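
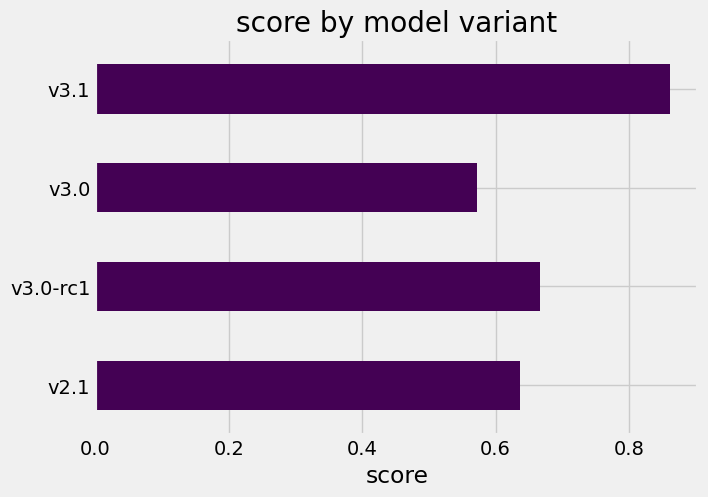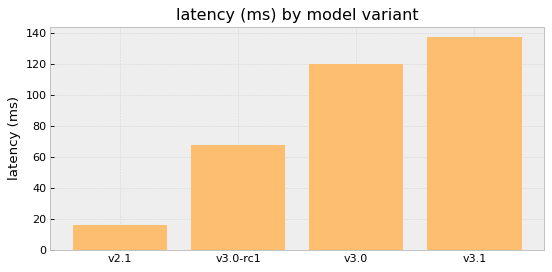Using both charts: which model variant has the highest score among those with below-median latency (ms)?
Chart 2 median latency (ms) ≈ 100; below-median model variants: v2.1, v3.0-rc1. Among those, v3.0-rc1 has the highest score (≈ 0.7).

v3.0-rc1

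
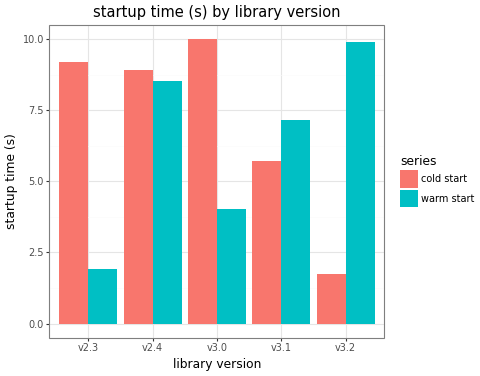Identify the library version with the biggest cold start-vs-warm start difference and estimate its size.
v3.2: cold start ≈ 2, warm start ≈ 10 → gap ≈ 8. Next-largest (v2.3) is only ≈ 7.

v3.2, ≈ 8 s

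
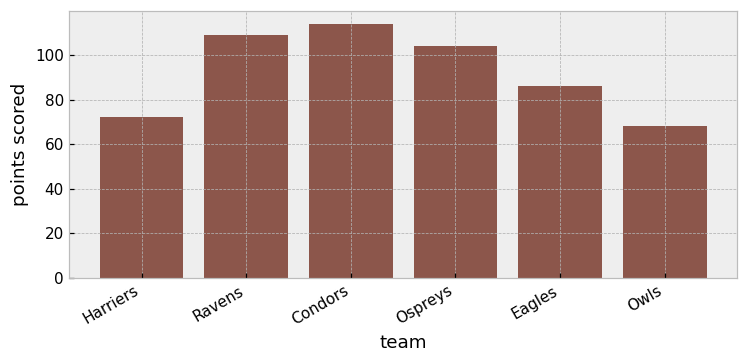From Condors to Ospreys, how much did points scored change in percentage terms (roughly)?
≈ -9.1%

Condors ≈ 110, Ospreys ≈ 100; (100 − 110) / 110 ≈ -9.1%.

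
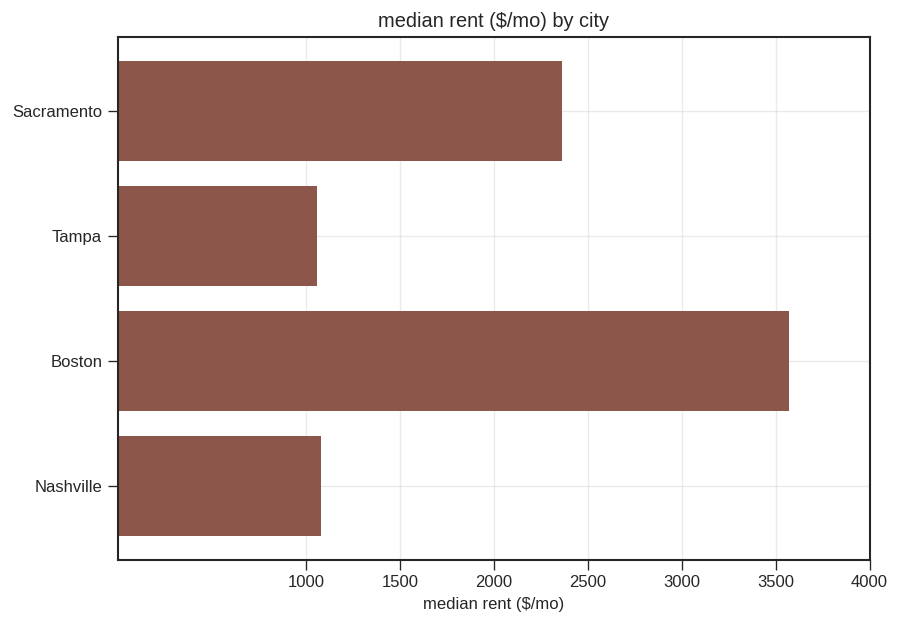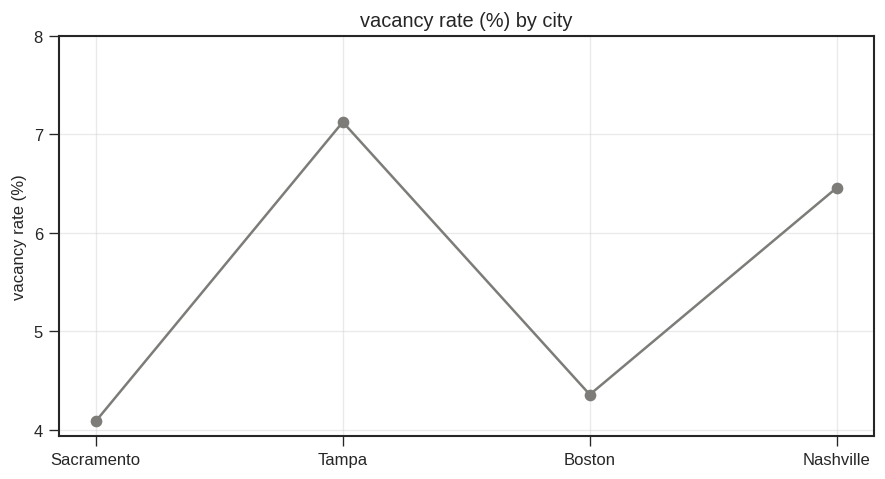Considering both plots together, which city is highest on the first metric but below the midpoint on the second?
Chart 2 median vacancy rate (%) ≈ 5; below-median cities: Sacramento, Boston. Among those, Boston has the highest median rent ($/mo) (≈ 3500).

Boston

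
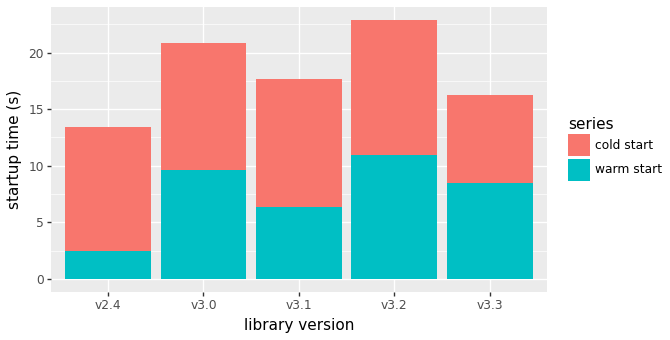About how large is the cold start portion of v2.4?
≈ 12

cold start top ≈ 14, bottom ≈ 2; segment ≈ 12.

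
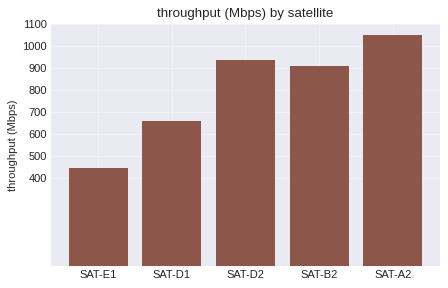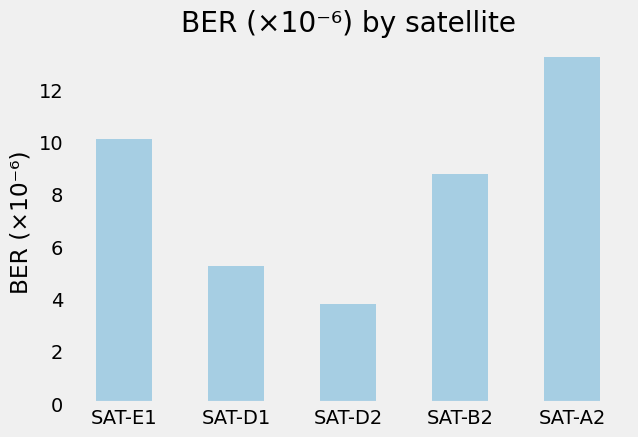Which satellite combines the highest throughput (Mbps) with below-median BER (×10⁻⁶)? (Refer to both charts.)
Chart 2 median BER (×10⁻⁶) ≈ 8; below-median satellites: SAT-D1, SAT-D2. Among those, SAT-D2 has the highest throughput (Mbps) (≈ 900).

SAT-D2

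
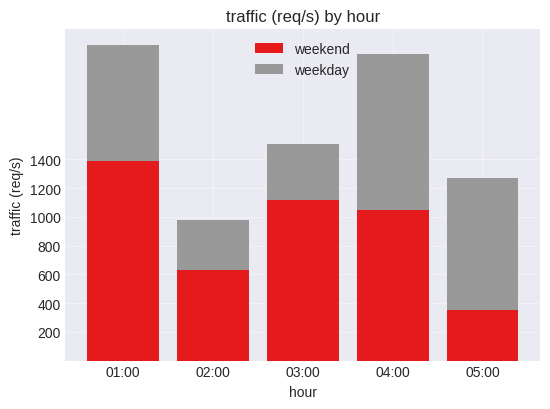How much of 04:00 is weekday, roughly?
weekday top ≈ 2200, bottom ≈ 1000; segment ≈ 1200.

≈ 1200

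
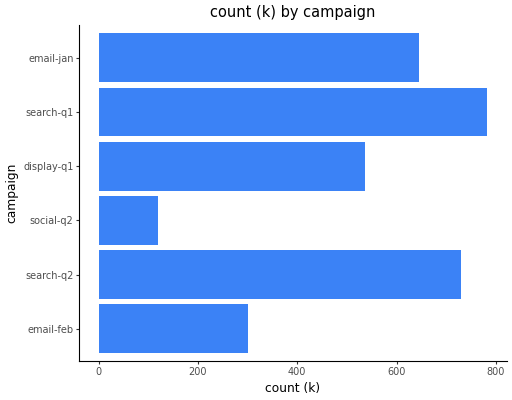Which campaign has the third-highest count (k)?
email-jan

Top 4: search-q1 ≈ 800, search-q2 ≈ 700, email-jan ≈ 600, display-q1 ≈ 500.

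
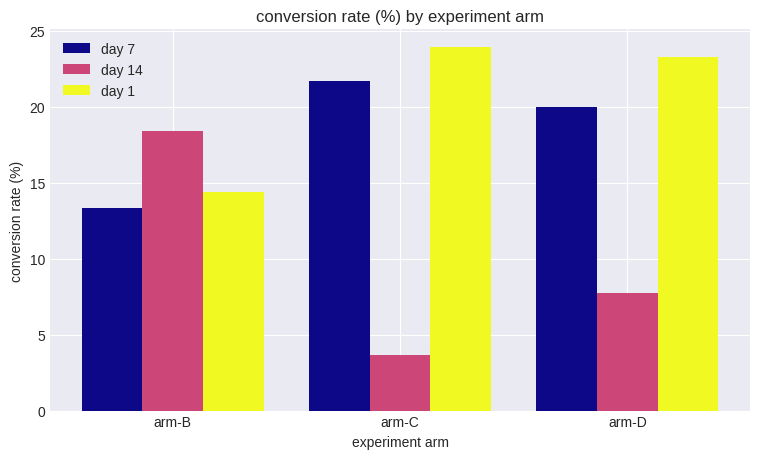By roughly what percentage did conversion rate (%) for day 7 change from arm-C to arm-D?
≈ -9.1%

arm-C ≈ 22, arm-D ≈ 20; (20 − 22) / 22 ≈ -9.1%.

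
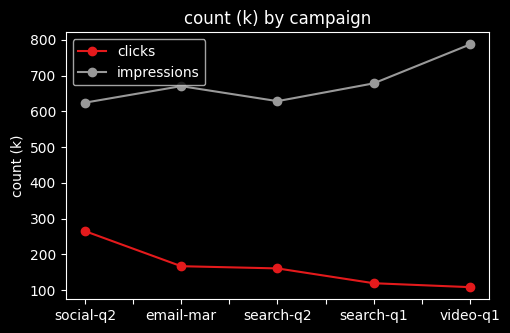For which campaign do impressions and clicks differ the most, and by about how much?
video-q1, ≈ 700 k

video-q1: impressions ≈ 800, clicks ≈ 100 → gap ≈ 700. Next-largest (search-q1) is only ≈ 600.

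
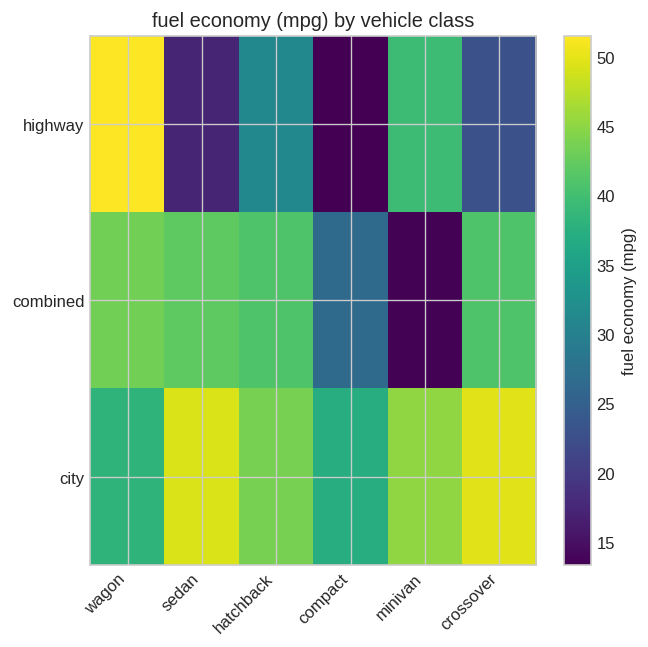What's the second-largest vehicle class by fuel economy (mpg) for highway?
Top 3 for highway: wagon ≈ 50, minivan ≈ 40, hatchback ≈ 30.

minivan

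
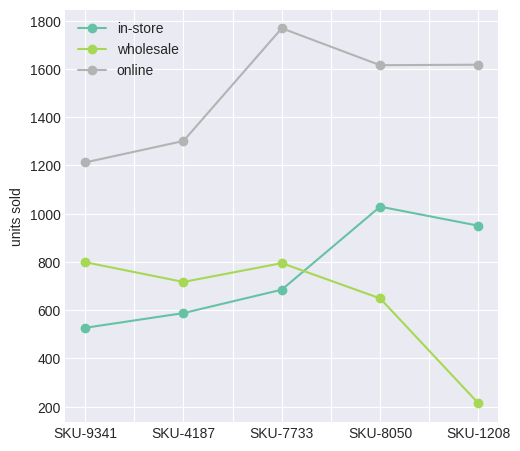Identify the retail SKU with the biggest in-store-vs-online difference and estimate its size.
SKU-7733, ≈ 1200

SKU-7733: in-store ≈ 600, online ≈ 1800 → gap ≈ 1200. Next-largest (SKU-4187) is only ≈ 800.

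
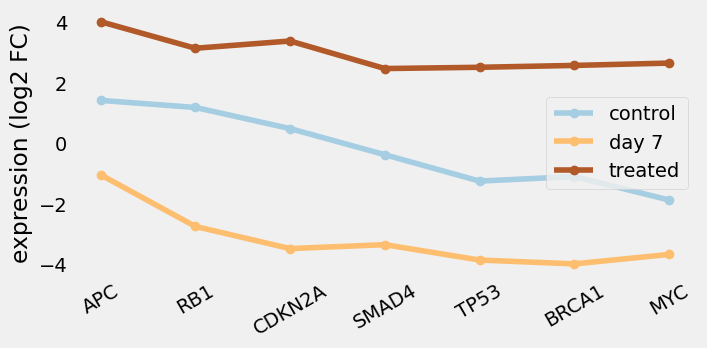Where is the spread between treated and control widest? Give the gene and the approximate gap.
MYC, ≈ 5 log2 FC

MYC: treated ≈ 3, control ≈ -2 → gap ≈ 5. Next-largest (TP53) is only ≈ 4.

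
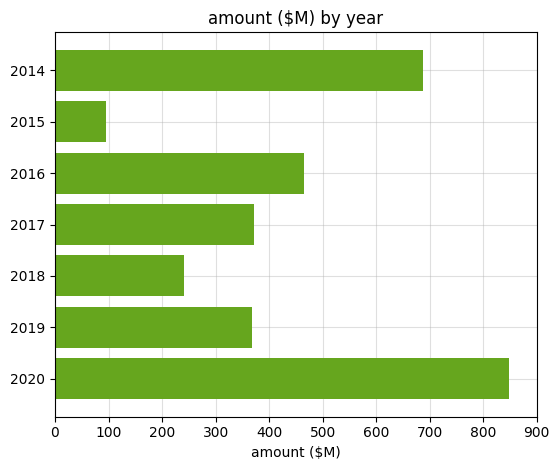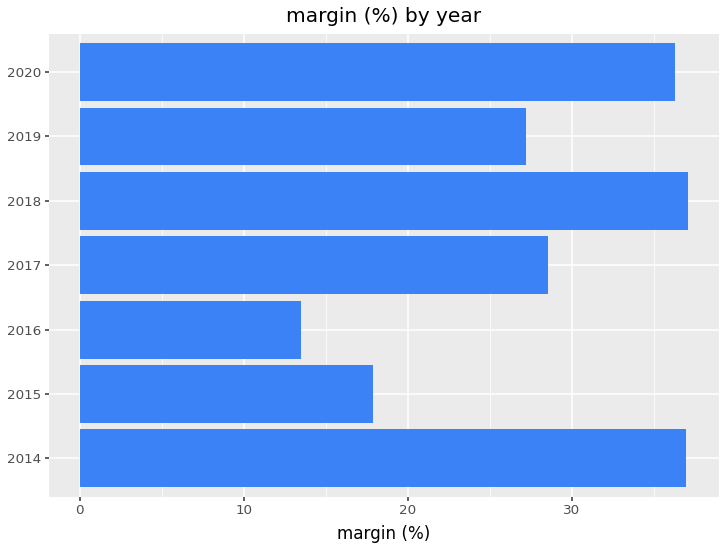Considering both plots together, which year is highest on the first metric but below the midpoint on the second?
Chart 2 median margin (%) ≈ 30; below-median years: 2015, 2016, 2019. Among those, 2016 has the highest amount ($M) (≈ 500).

2016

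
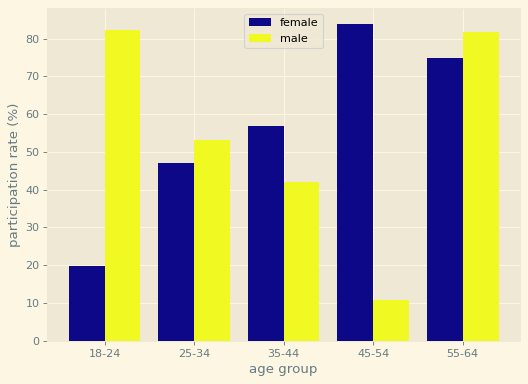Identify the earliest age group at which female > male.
35-44

25-34: female ≈ 50 vs male ≈ 50 (not yet); 35-44: female ≈ 60 vs male ≈ 40 (first crossover).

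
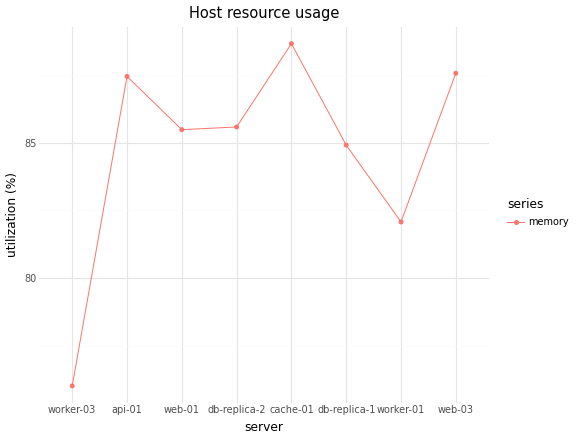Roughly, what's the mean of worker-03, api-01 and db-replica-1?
(76 + 88 + 84) / 3 ≈ 83.

≈ 83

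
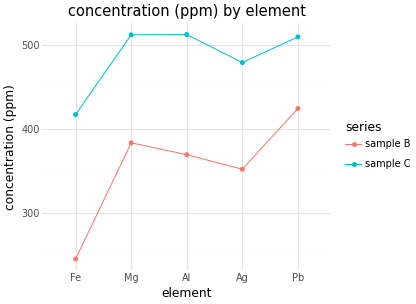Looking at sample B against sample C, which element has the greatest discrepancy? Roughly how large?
Fe: sample B ≈ 250, sample C ≈ 425 → gap ≈ 175. Next-largest (Al) is only ≈ 125.

Fe, ≈ 175 ppm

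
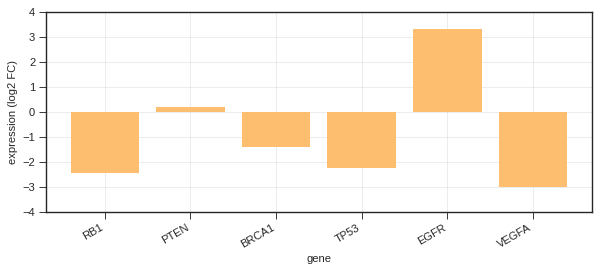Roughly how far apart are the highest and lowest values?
Max EGFR ≈ 3, min VEGFA ≈ -3; range ≈ 6.

≈ 6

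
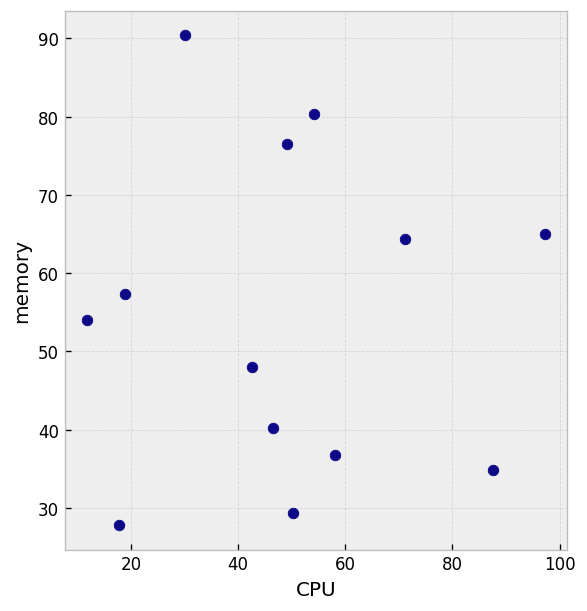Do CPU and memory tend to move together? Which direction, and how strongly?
no clear correlation

Points are roughly uncorrelated; weak (|r| ≈ 0.0).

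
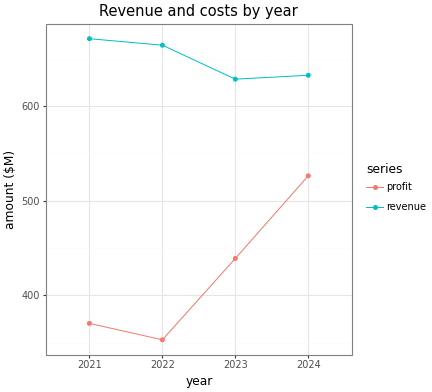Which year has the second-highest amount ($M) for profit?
2023

Top 3 for profit: 2024 ≈ 550, 2023 ≈ 450, 2021 ≈ 350.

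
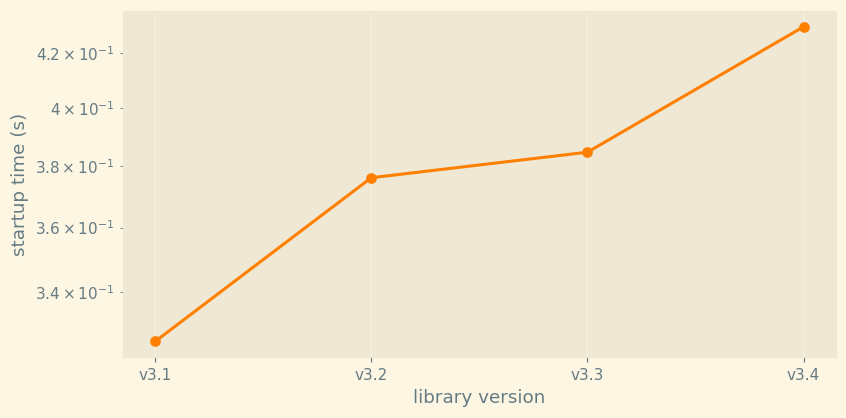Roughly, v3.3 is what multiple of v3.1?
≈ 1.15×

v3.3 ≈ 0.38, v3.1 ≈ 0.33; 0.38/0.33 ≈ 1.15.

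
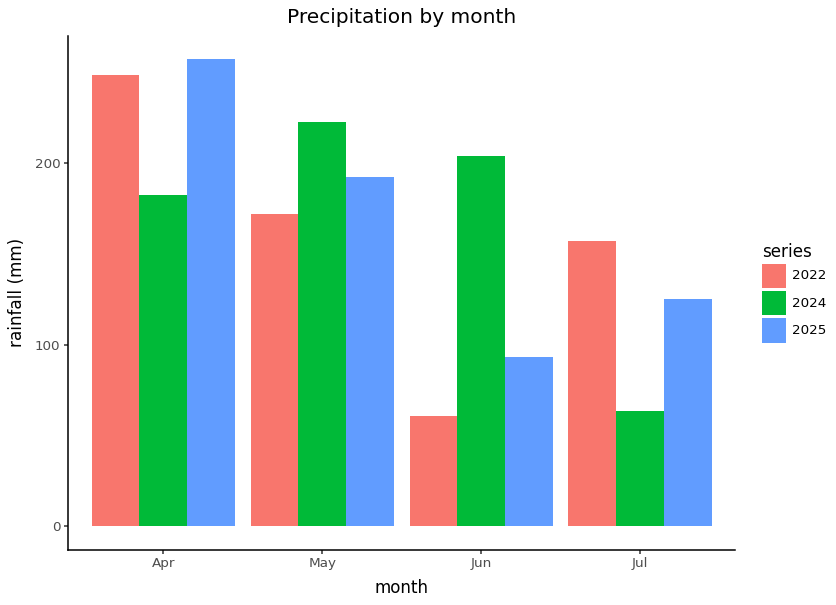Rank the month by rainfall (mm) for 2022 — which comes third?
Top 4 for 2022: Apr ≈ 250, May ≈ 175, Jul ≈ 150, Jun ≈ 50.

Jul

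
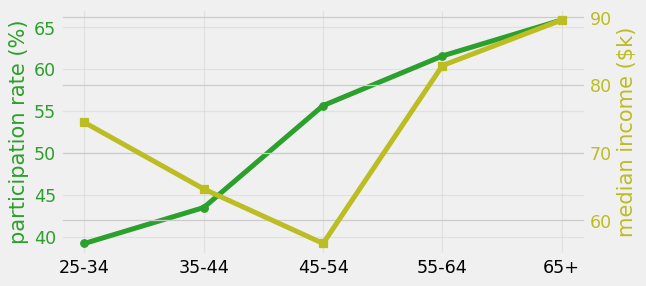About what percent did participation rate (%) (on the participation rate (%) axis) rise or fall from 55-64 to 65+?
55-64 ≈ 60, 65+ ≈ 65; (65 − 60) / 60 ≈ +8.3%.

≈ +8.3%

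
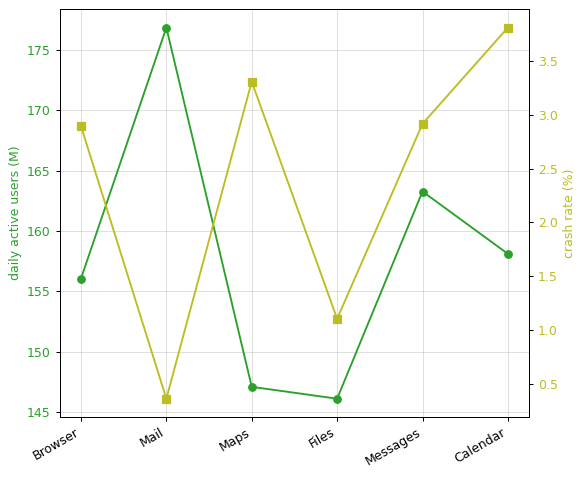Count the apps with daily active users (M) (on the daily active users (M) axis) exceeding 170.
1

Above 170: Mail.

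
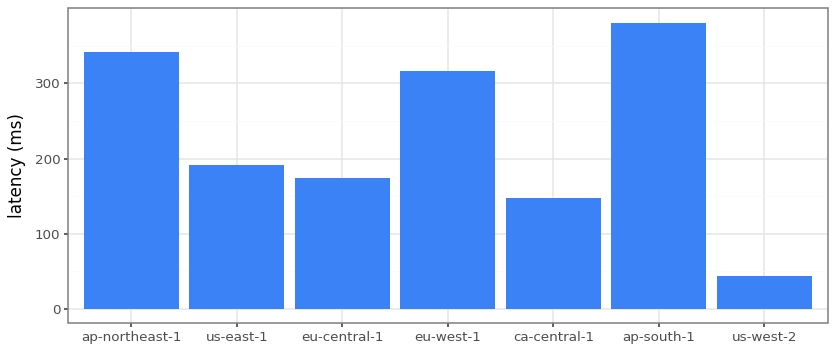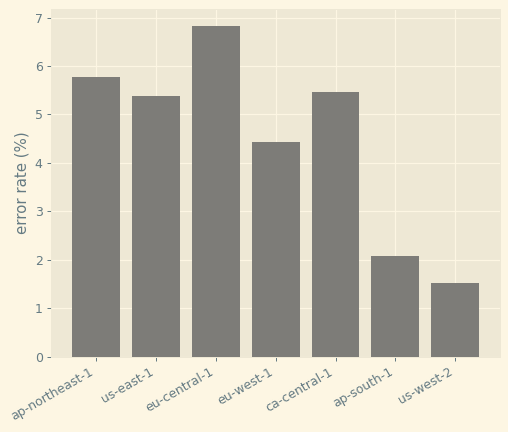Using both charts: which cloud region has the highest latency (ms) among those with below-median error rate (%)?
Chart 2 median error rate (%) ≈ 5; below-median cloud regions: eu-west-1, ap-south-1, us-west-2. Among those, ap-south-1 has the highest latency (ms) (≈ 400).

ap-south-1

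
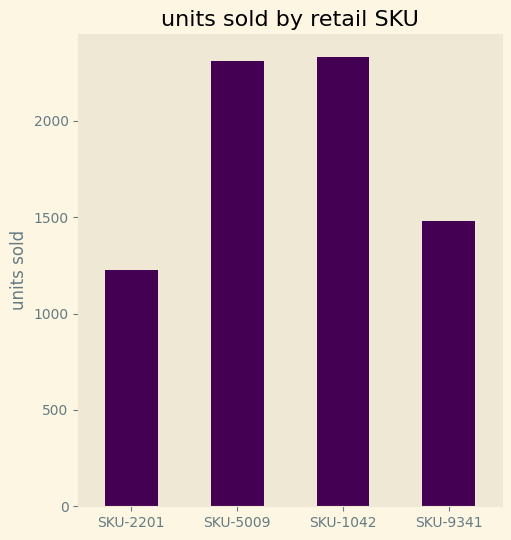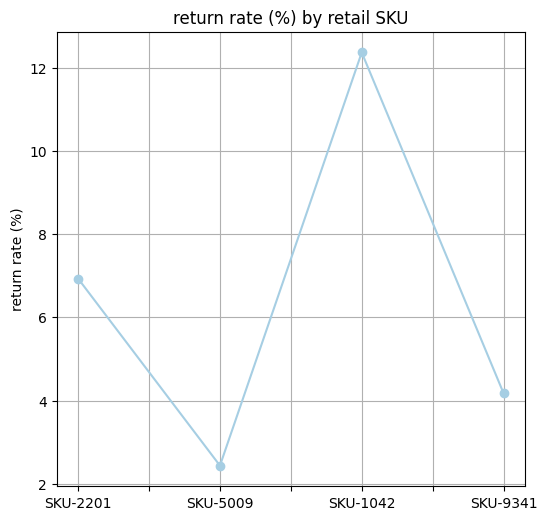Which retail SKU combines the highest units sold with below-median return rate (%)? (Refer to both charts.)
SKU-5009

Chart 2 median return rate (%) ≈ 6; below-median retail SKUs: SKU-5009, SKU-9341. Among those, SKU-5009 has the highest units sold (≈ 2500).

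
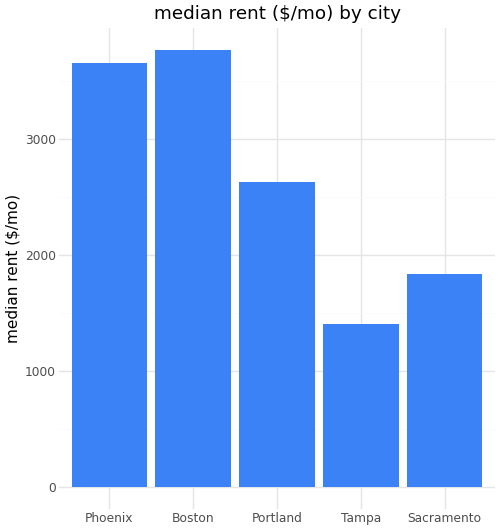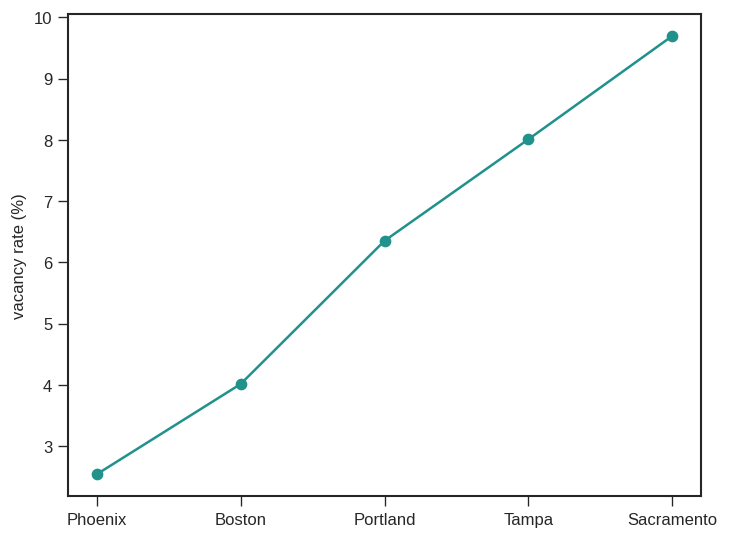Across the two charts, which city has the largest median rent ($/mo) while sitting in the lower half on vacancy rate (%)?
Chart 2 median vacancy rate (%) ≈ 6; below-median cities: Phoenix, Boston. Among those, Boston has the highest median rent ($/mo) (≈ 4000).

Boston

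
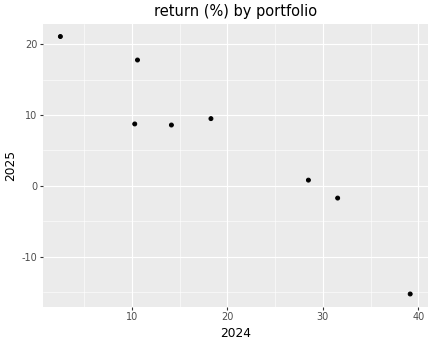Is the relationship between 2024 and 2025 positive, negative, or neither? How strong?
negative, strong

Points are negatively correlated; strong (|r| ≈ 1.0).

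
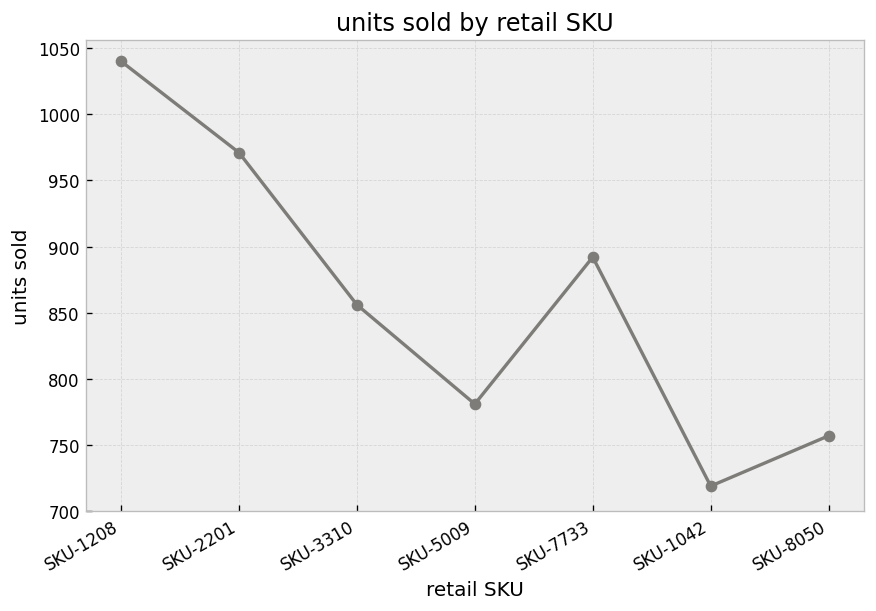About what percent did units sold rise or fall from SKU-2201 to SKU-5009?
SKU-2201 ≈ 950, SKU-5009 ≈ 800; (800 − 950) / 950 ≈ -15.8%.

≈ -15.8%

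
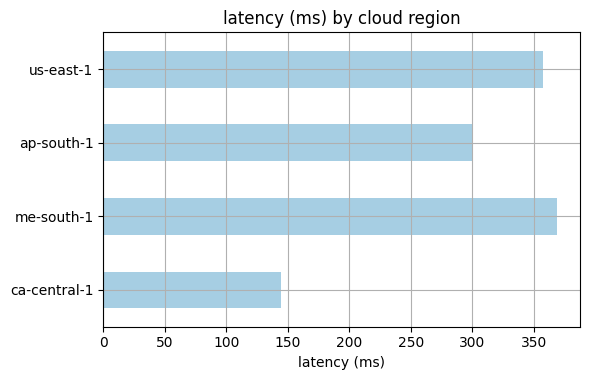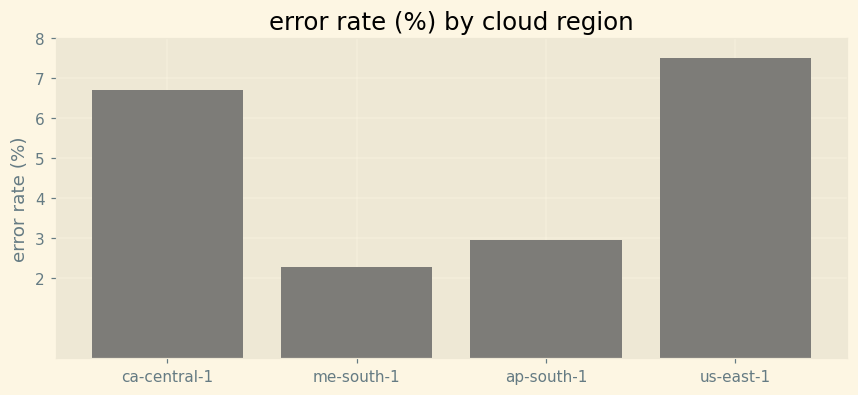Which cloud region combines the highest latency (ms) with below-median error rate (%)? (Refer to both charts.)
me-south-1

Chart 2 median error rate (%) ≈ 5; below-median cloud regions: me-south-1, ap-south-1. Among those, me-south-1 has the highest latency (ms) (≈ 350).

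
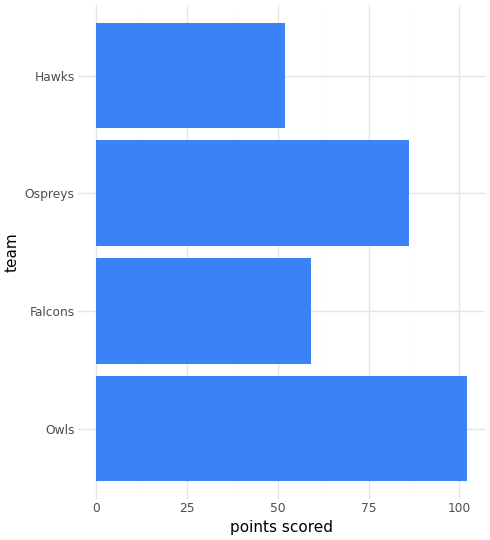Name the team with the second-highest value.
Ospreys

Top 3: Owls ≈ 100, Ospreys ≈ 90, Falcons ≈ 60.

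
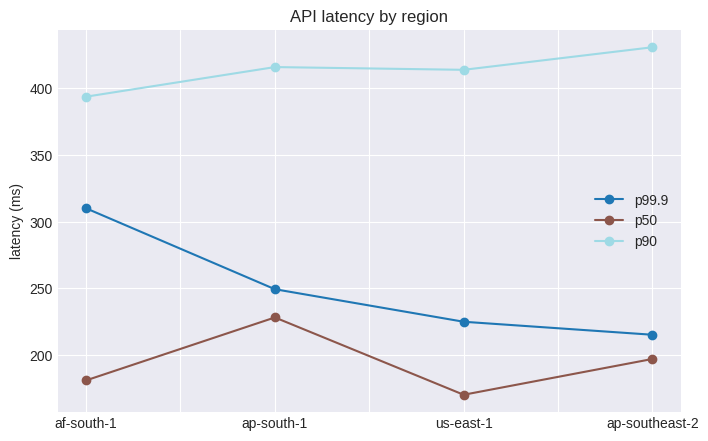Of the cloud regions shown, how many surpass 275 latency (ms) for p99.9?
Above 275: af-south-1.

1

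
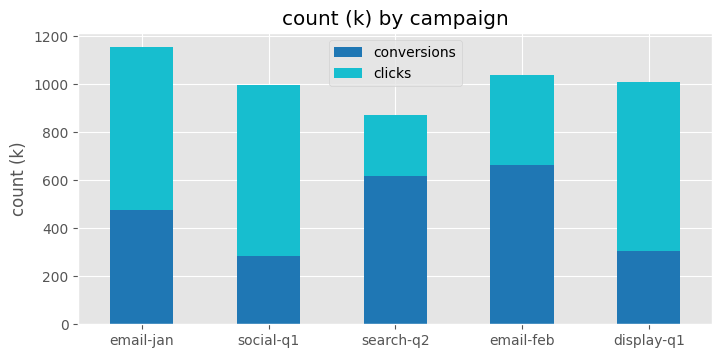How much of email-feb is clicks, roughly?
≈ 300

clicks top ≈ 1000, bottom ≈ 700; segment ≈ 300.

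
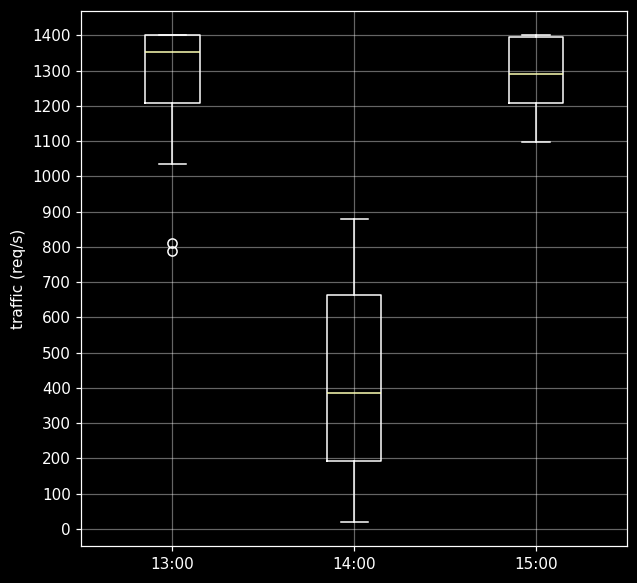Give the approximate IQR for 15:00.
≈ 200

Q3 ≈ 1400, Q1 ≈ 1200; IQR ≈ 200.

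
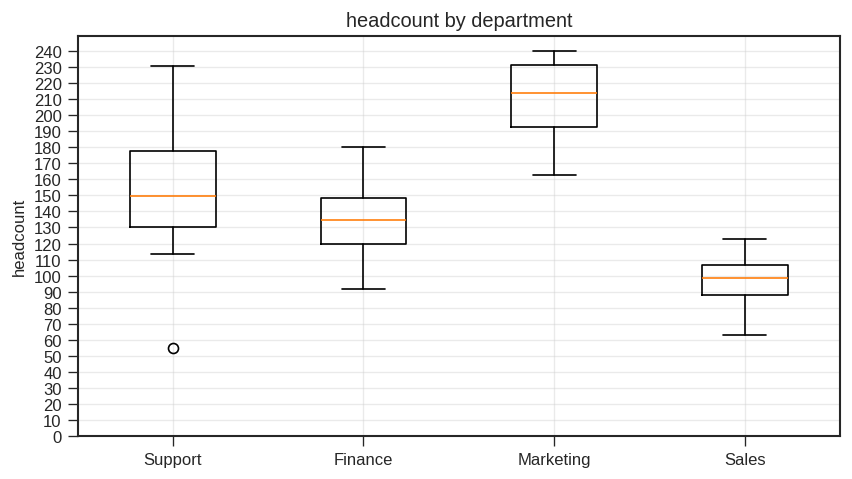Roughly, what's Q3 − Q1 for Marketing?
Q3 ≈ 230, Q1 ≈ 190; IQR ≈ 40.

≈ 40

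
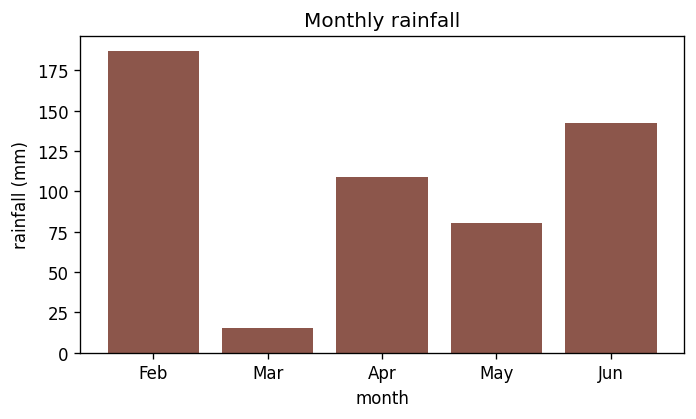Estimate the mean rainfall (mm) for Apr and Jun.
≈ 120

(100 + 140) / 2 ≈ 120.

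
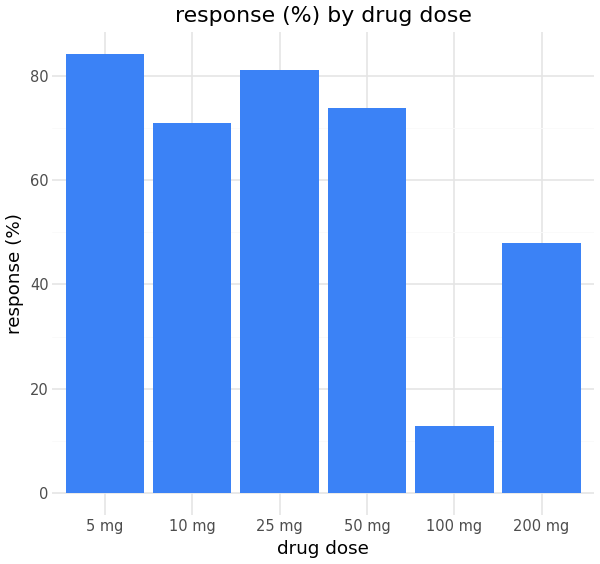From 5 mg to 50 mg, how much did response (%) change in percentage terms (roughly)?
≈ -12.5%

5 mg ≈ 80, 50 mg ≈ 70; (70 − 80) / 80 ≈ -12.5%.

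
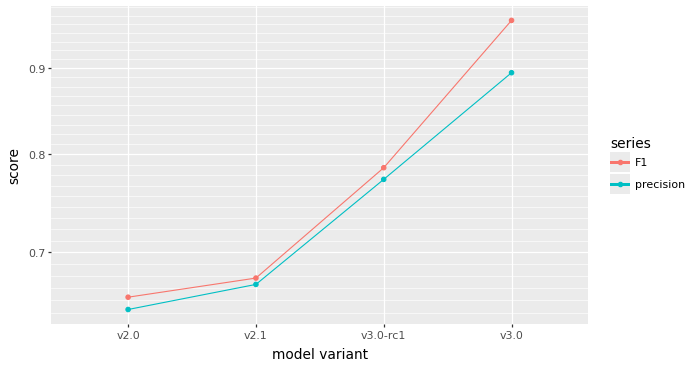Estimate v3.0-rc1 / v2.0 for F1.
≈ 1.23×

v3.0-rc1 ≈ 0.80, v2.0 ≈ 0.65; 0.80/0.65 ≈ 1.23.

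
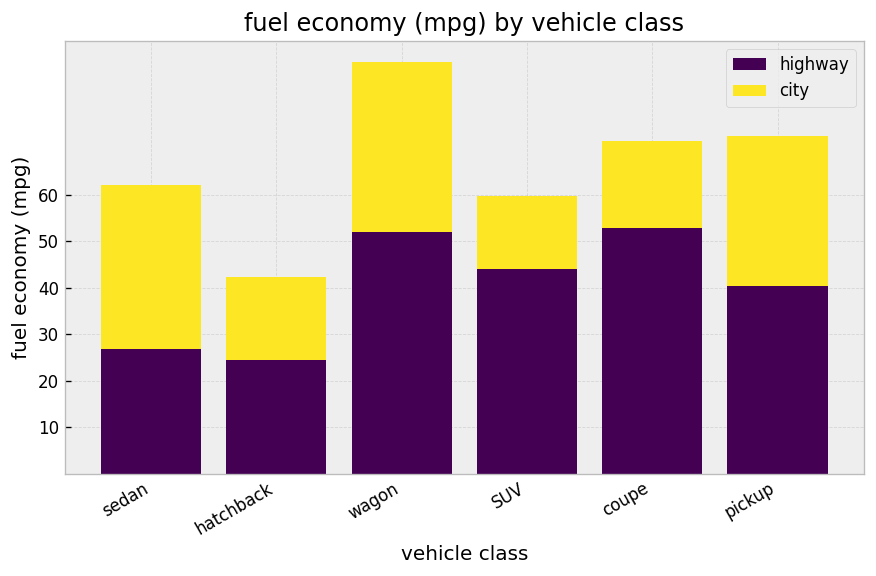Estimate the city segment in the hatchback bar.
city top ≈ 40, bottom ≈ 20; segment ≈ 20.

≈ 20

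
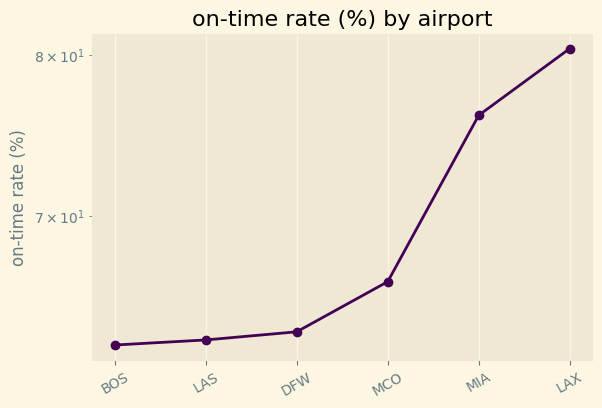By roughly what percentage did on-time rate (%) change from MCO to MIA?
≈ +15.2%

MCO ≈ 66, MIA ≈ 76; (76 − 66) / 66 ≈ +15.2%.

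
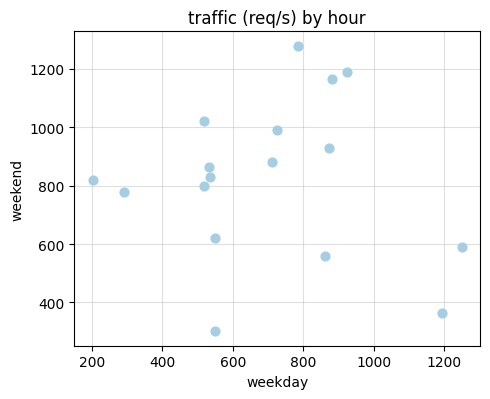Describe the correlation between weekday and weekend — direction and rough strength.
Points are roughly uncorrelated; weak (|r| ≈ 0.1).

no clear correlation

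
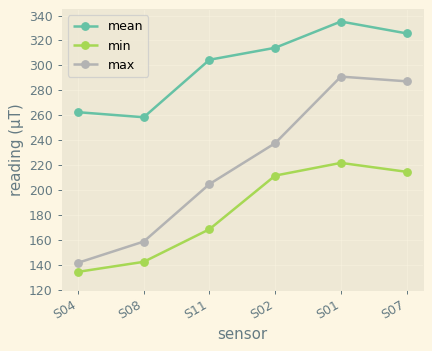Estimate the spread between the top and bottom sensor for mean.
Max S01 ≈ 340, min S08 ≈ 260; range ≈ 80.

≈ 80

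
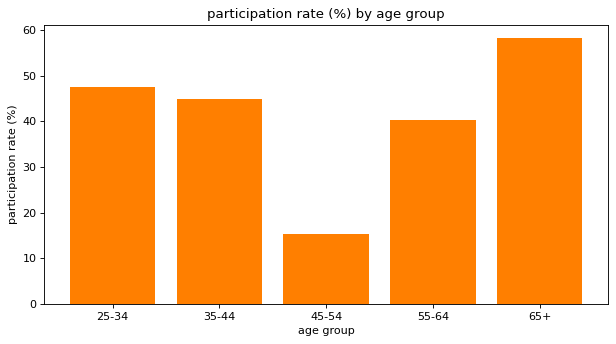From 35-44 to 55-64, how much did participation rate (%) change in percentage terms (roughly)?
≈ -11.1%

35-44 ≈ 45, 55-64 ≈ 40; (40 − 45) / 45 ≈ -11.1%.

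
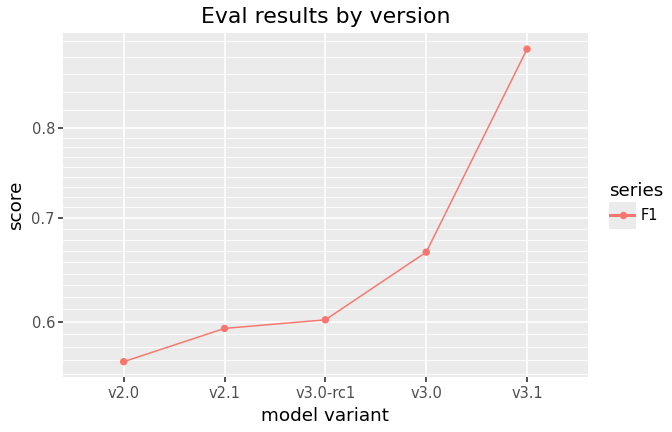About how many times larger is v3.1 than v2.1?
v3.1 ≈ 0.90, v2.1 ≈ 0.60; 0.90/0.60 ≈ 1.5.

≈ 1.5×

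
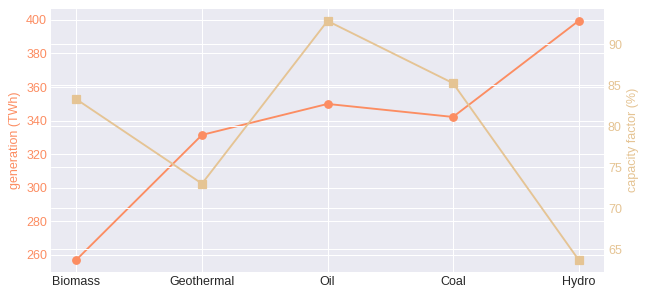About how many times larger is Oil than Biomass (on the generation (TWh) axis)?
≈ 1.31×

Oil ≈ 340, Biomass ≈ 260; 340/260 ≈ 1.31.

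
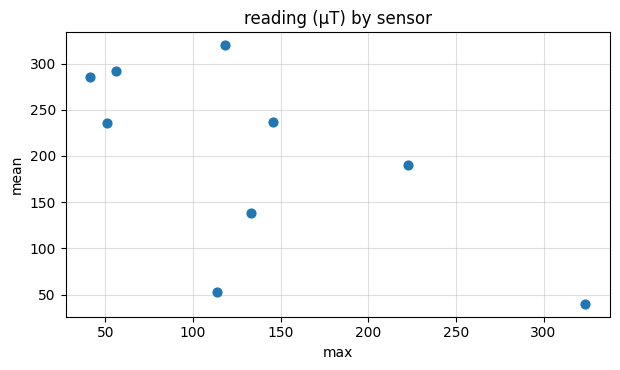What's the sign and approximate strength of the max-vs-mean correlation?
Points are negatively correlated; moderate (|r| ≈ 0.6).

negative, moderate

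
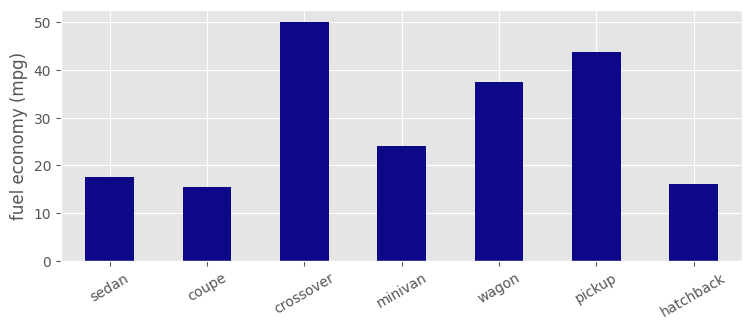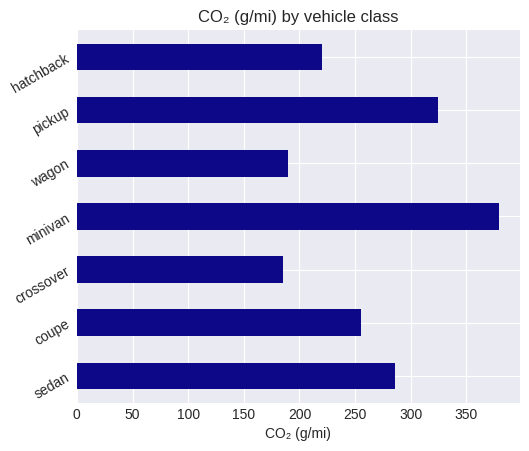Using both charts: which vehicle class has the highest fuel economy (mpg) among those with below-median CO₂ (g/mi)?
Chart 2 median CO₂ (g/mi) ≈ 250; below-median vehicle classes: crossover, wagon, hatchback. Among those, crossover has the highest fuel economy (mpg) (≈ 50).

crossover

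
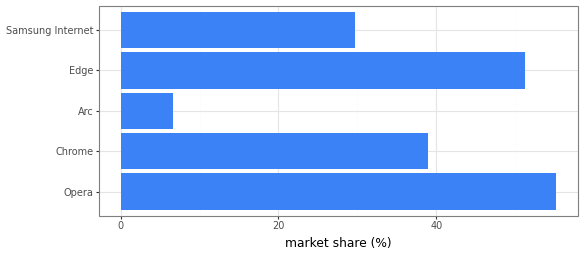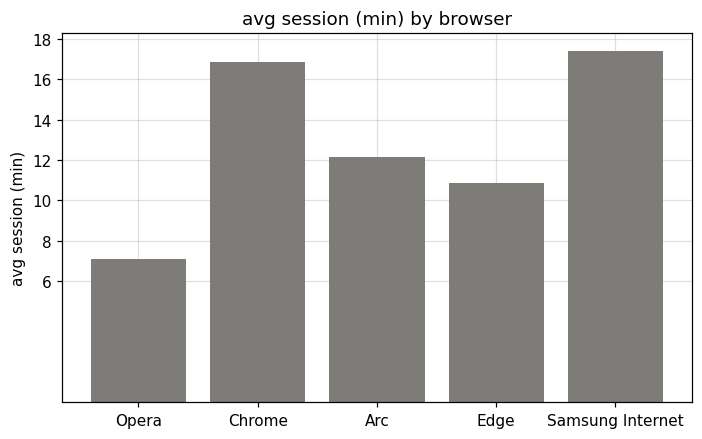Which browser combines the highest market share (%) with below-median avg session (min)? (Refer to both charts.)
Chart 2 median avg session (min) ≈ 12; below-median browsers: Opera, Edge. Among those, Opera has the highest market share (%) (≈ 60).

Opera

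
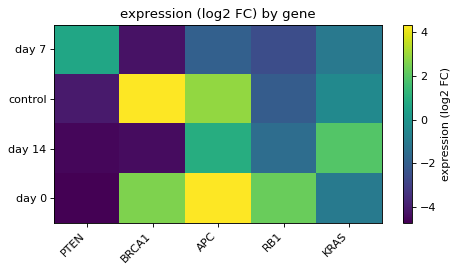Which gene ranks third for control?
Top 4 for control: BRCA1 ≈ 4, APC ≈ 3, KRAS ≈ 0, RB1 ≈ -2.

KRAS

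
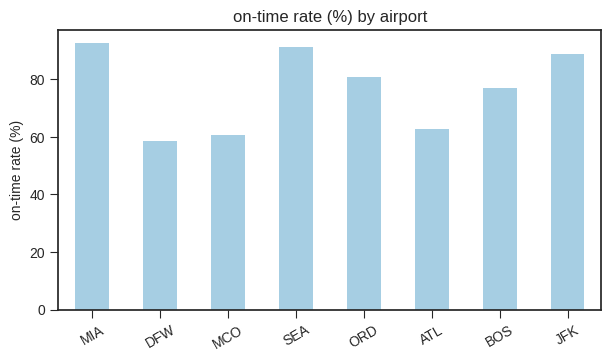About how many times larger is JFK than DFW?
JFK ≈ 90, DFW ≈ 60; 90/60 ≈ 1.5.

≈ 1.5×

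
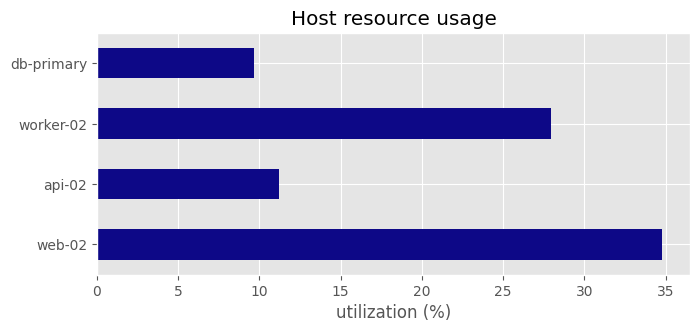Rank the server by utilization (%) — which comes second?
worker-02

Top 3: web-02 ≈ 35, worker-02 ≈ 30, api-02 ≈ 10.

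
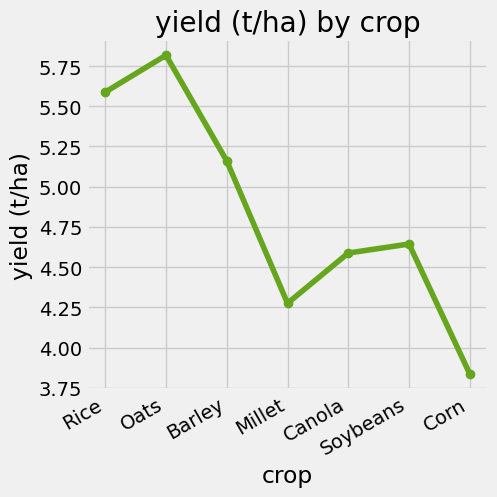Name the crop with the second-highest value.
Top 3: Oats ≈ 5.8, Rice ≈ 5.6, Barley ≈ 5.2.

Rice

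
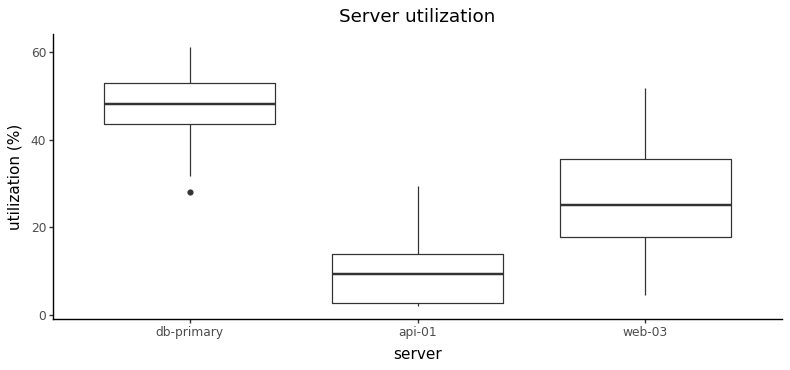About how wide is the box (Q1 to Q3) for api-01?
≈ 10

Q3 ≈ 15, Q1 ≈ 5; IQR ≈ 10.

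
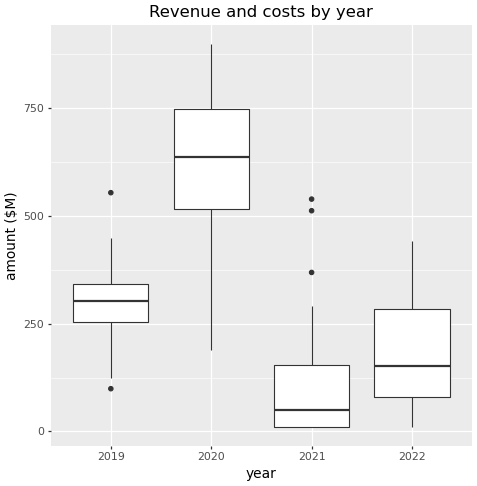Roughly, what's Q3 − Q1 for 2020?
≈ 250

Q3 ≈ 750, Q1 ≈ 500; IQR ≈ 250.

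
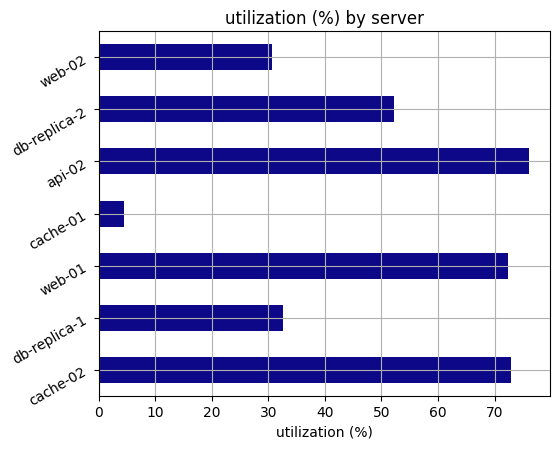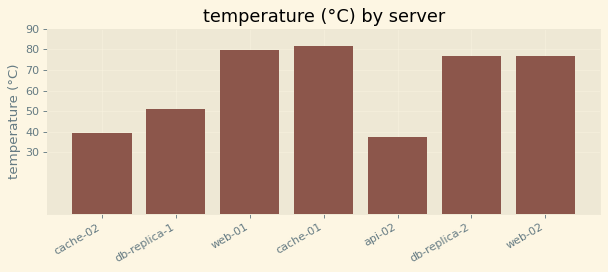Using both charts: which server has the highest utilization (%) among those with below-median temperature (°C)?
Chart 2 median temperature (°C) ≈ 80; below-median servers: cache-02, db-replica-1, api-02. Among those, api-02 has the highest utilization (%) (≈ 80).

api-02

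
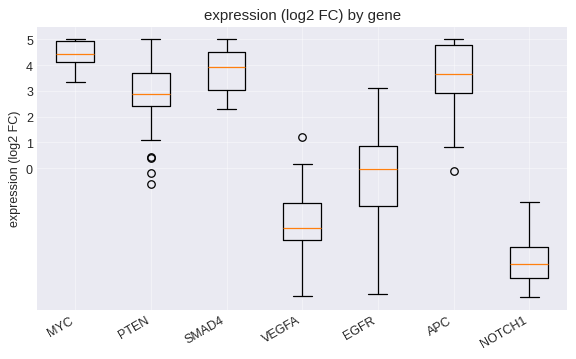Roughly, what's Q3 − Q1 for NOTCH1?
Q3 ≈ -3, Q1 ≈ -4; IQR ≈ 1.

≈ 1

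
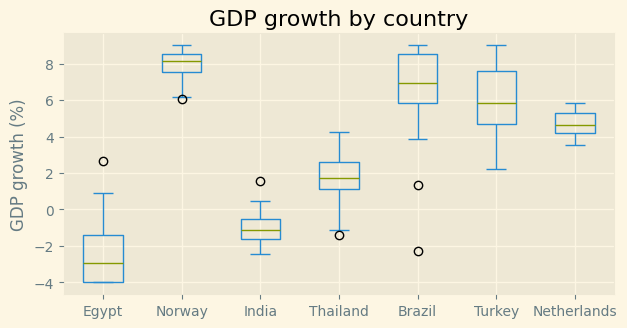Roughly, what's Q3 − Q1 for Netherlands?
≈ 1

Q3 ≈ 5, Q1 ≈ 4; IQR ≈ 1.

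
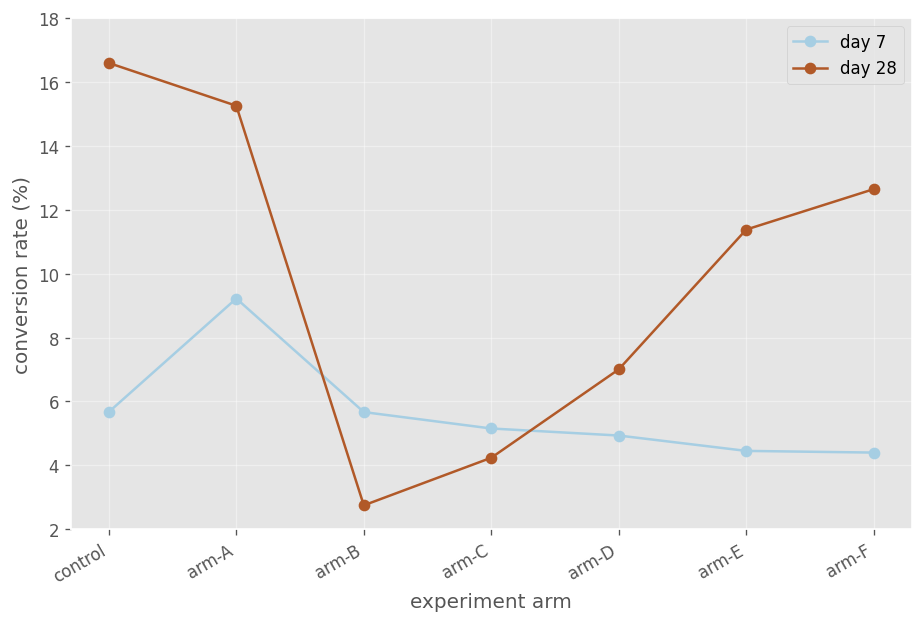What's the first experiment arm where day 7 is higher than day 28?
arm-A: day 7 ≈ 10 vs day 28 ≈ 16 (not yet); arm-B: day 7 ≈ 6 vs day 28 ≈ 2 (first crossover).

arm-B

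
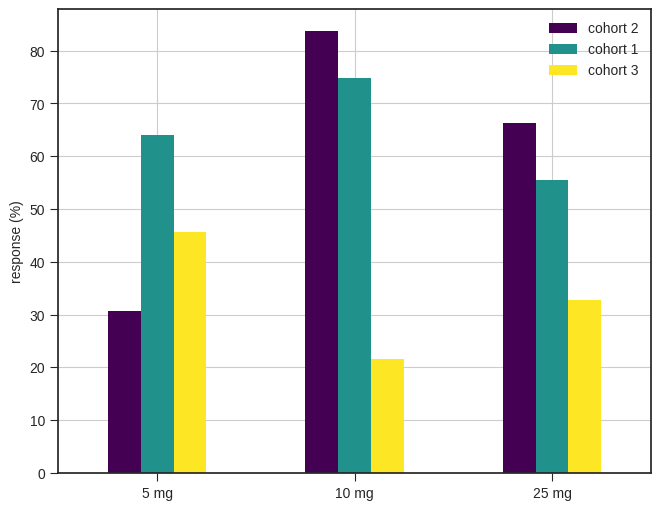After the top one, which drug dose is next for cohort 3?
Top 3 for cohort 3: 5 mg ≈ 50, 25 mg ≈ 30, 10 mg ≈ 20.

25 mg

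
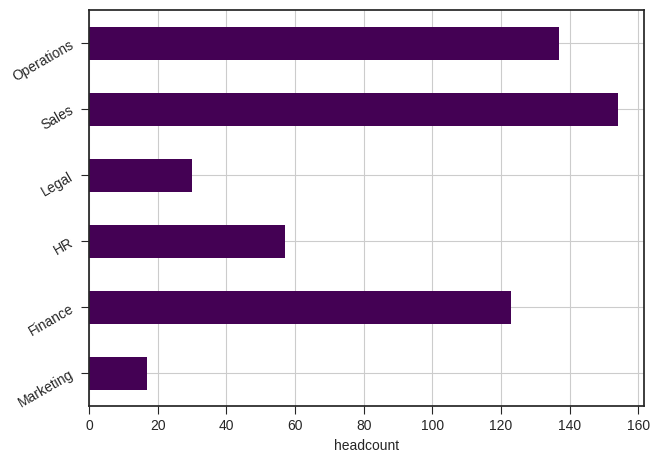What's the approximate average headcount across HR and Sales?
≈ 110

(60 + 160) / 2 ≈ 110.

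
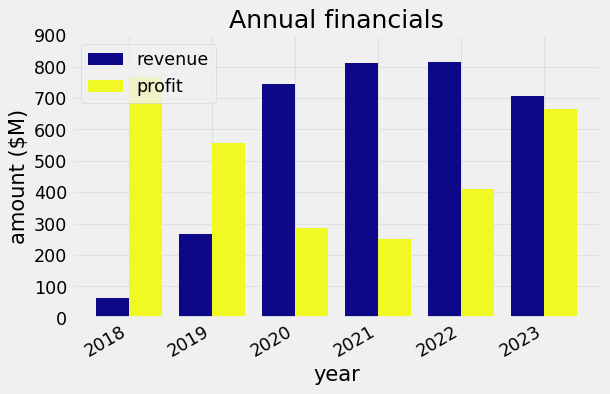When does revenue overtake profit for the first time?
2020

2019: revenue ≈ 300 vs profit ≈ 600 (not yet); 2020: revenue ≈ 700 vs profit ≈ 300 (first crossover).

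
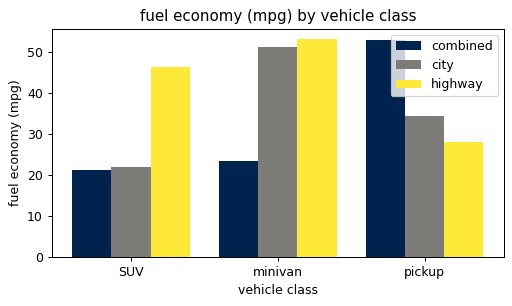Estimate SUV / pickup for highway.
SUV ≈ 45, pickup ≈ 30; 45/30 ≈ 1.5.

≈ 1.5×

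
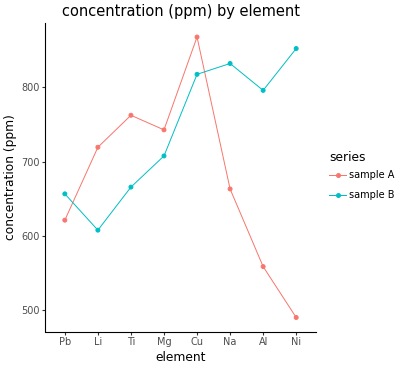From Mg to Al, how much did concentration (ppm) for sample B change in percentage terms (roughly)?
Mg ≈ 700, Al ≈ 800; (800 − 700) / 700 ≈ +14.3%.

≈ +14.3%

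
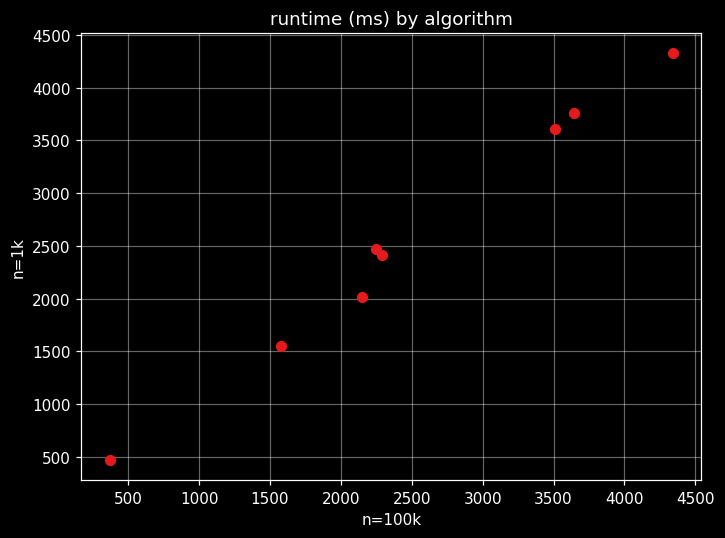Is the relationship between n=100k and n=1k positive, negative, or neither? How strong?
positive, strong

Points are positively correlated; strong (|r| ≈ 1.0).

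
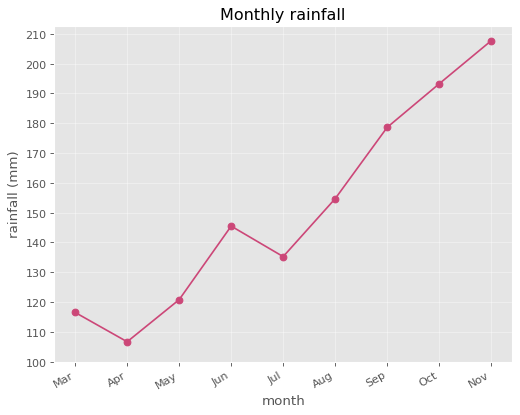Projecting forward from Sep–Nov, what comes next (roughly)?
Last three: 180, 190, 210 → slope ≈ 15/step → next ≈ 225.

≈ 225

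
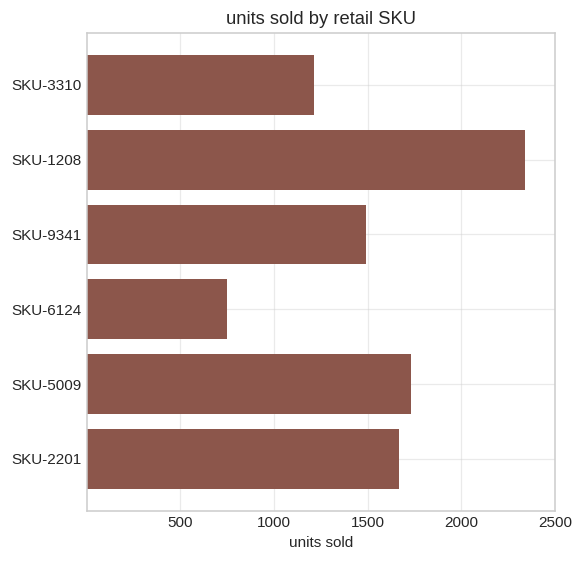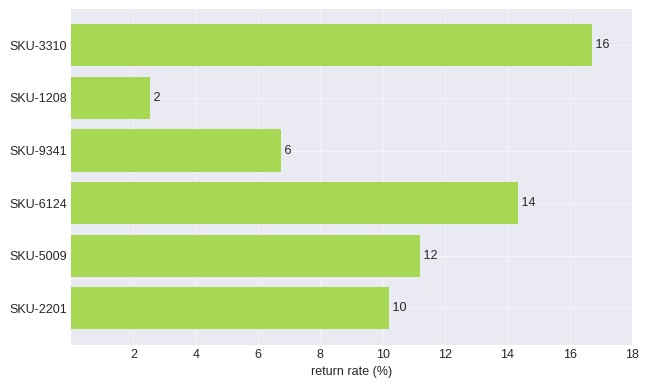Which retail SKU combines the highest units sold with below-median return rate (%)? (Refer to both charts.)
Chart 2 median return rate (%) ≈ 10; below-median retail SKUs: SKU-1208, SKU-9341, SKU-2201. Among those, SKU-1208 has the highest units sold (≈ 2500).

SKU-1208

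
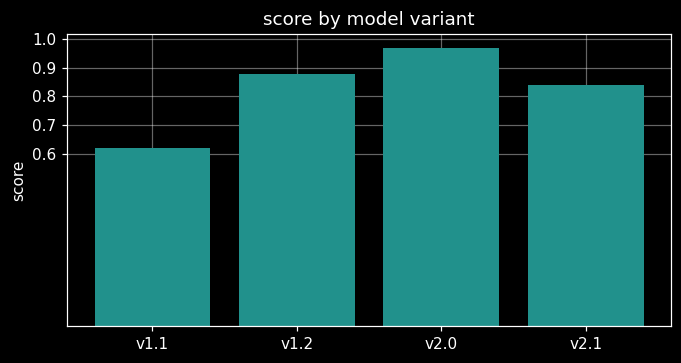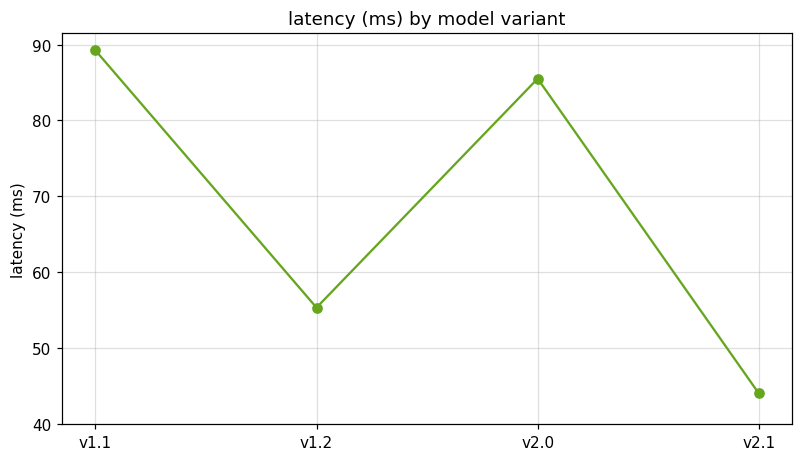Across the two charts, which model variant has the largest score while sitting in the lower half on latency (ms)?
v1.2

Chart 2 median latency (ms) ≈ 70; below-median model variants: v1.2, v2.1. Among those, v1.2 has the highest score (≈ 0.9).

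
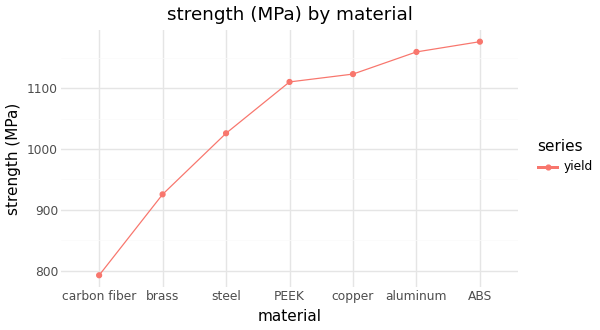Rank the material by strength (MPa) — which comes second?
Top 3: ABS ≈ 1200, aluminum ≈ 1150, copper ≈ 1100.

aluminum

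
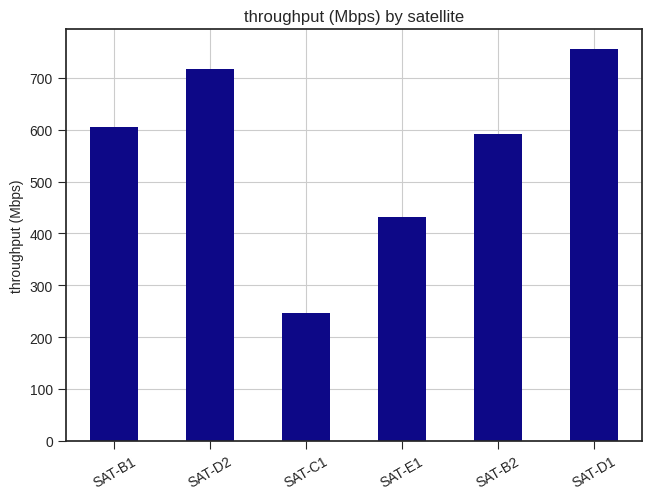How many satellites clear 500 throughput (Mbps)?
Above 500: SAT-B1, SAT-D2, SAT-B2, SAT-D1.

4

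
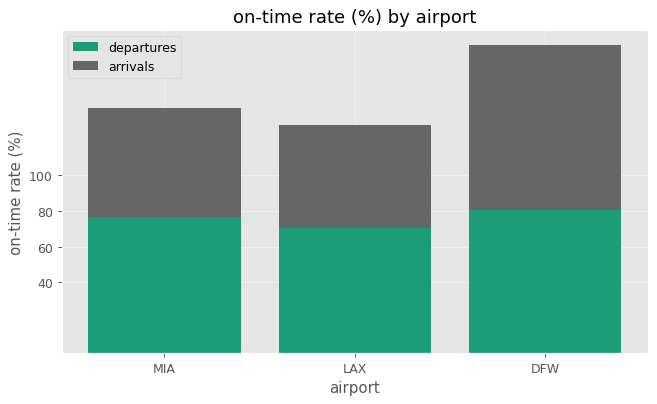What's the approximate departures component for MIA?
≈ 80

departures top ≈ 80, bottom ≈ 0; segment ≈ 80.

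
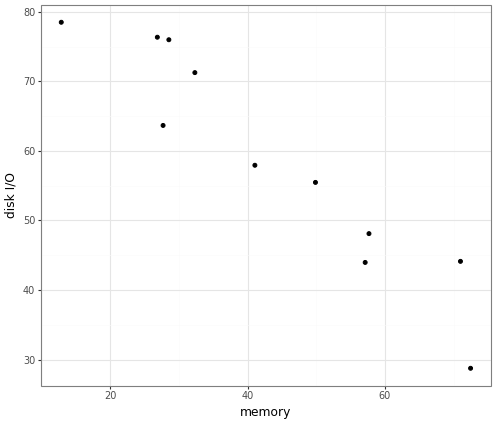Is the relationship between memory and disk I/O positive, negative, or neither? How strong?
Points are negatively correlated; strong (|r| ≈ 0.9).

negative, strong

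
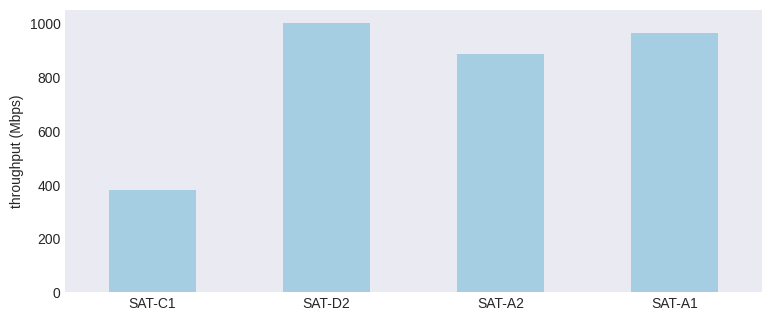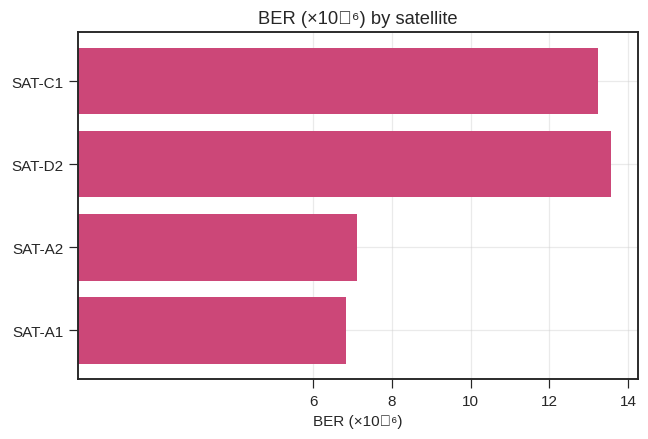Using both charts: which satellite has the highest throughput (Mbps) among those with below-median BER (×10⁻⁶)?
SAT-A1

Chart 2 median BER (×10⁻⁶) ≈ 10; below-median satellites: SAT-A2, SAT-A1. Among those, SAT-A1 has the highest throughput (Mbps) (≈ 1000).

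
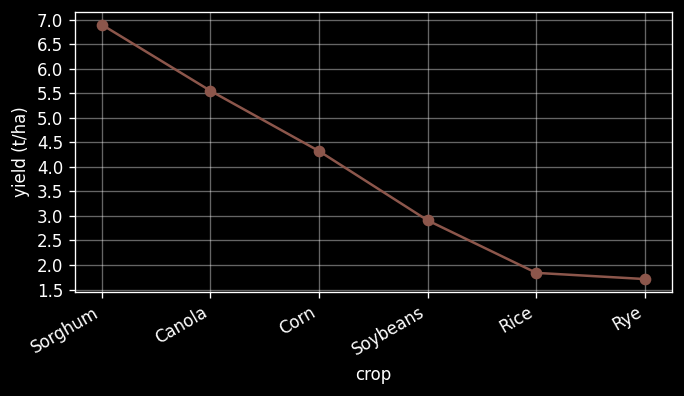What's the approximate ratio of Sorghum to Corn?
≈ 1.56×

Sorghum ≈ 7.0, Corn ≈ 4.5; 7.0/4.5 ≈ 1.56.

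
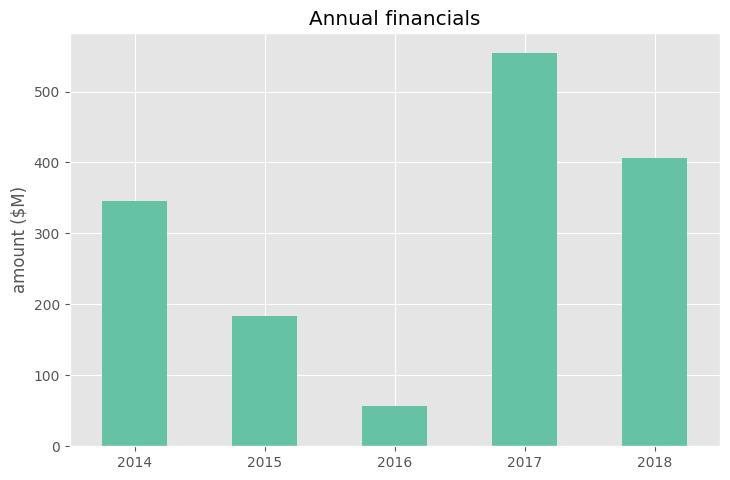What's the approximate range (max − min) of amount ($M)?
≈ 500

Max 2017 ≈ 550, min 2016 ≈ 50; range ≈ 500.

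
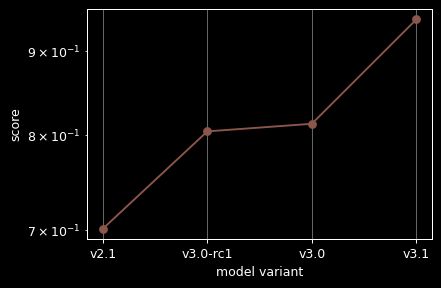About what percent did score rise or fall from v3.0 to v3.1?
v3.0 ≈ 0.82, v3.1 ≈ 0.94; (0.94 − 0.82) / 0.82 ≈ +14.6%.

≈ +14.6%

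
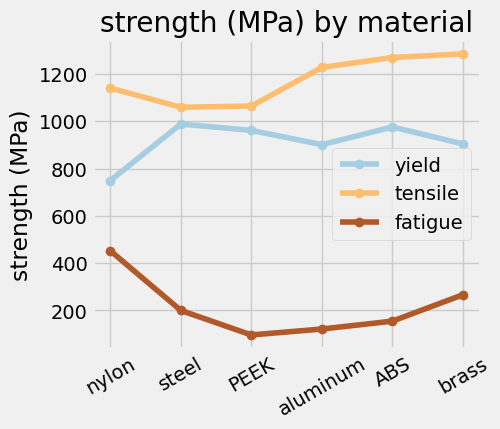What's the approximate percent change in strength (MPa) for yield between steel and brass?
≈ -10%

steel ≈ 1000, brass ≈ 900; (900 − 1000) / 1000 ≈ -10%.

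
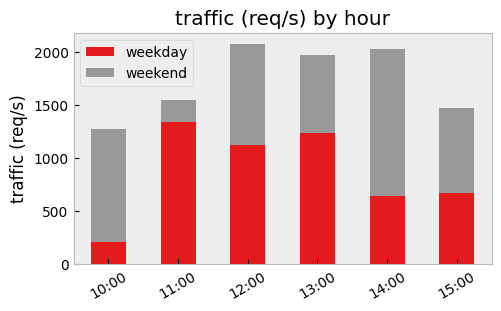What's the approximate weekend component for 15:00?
≈ 800

weekend top ≈ 1400, bottom ≈ 600; segment ≈ 800.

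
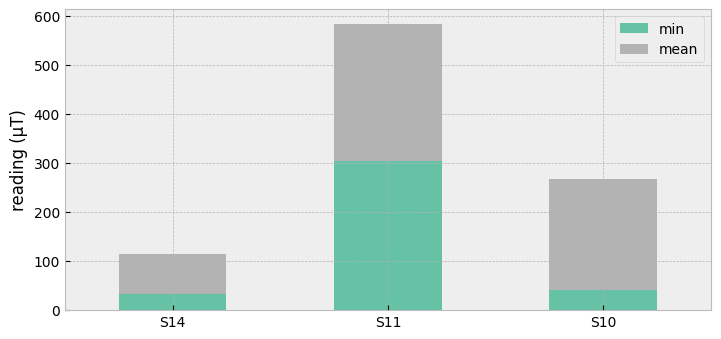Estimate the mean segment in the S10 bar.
≈ 200

mean top ≈ 250, bottom ≈ 50; segment ≈ 200.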